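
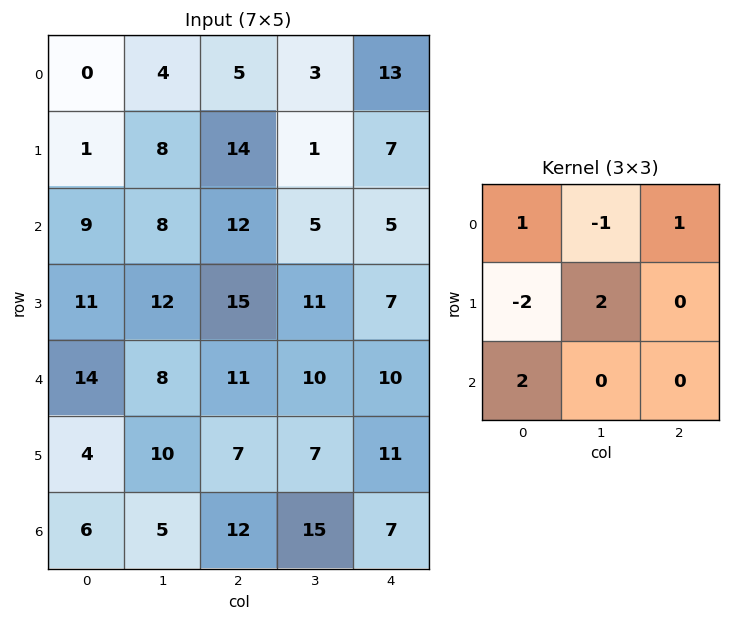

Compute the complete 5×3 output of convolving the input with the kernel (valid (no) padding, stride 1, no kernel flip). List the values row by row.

Output[0,0]: The receptive field on the input at this output position is [0 4 5 / 1 8 14 / 9 8 12]. Elementwise product with the kernel and sum: 0·1 + 4·-1 + 5·1 + 1·-2 + 8·2 + 9·2.
Output[0,1]: The receptive field on the input at this output position is [4 5 3 / 8 14 1 / 8 12 5]. Elementwise product with the kernel and sum: 4·1 + 5·-1 + 3·1 + 8·-2 + 14·2 + 8·2.

33 30 13
27 27 36
43 23 26
10 34 23
41 11 35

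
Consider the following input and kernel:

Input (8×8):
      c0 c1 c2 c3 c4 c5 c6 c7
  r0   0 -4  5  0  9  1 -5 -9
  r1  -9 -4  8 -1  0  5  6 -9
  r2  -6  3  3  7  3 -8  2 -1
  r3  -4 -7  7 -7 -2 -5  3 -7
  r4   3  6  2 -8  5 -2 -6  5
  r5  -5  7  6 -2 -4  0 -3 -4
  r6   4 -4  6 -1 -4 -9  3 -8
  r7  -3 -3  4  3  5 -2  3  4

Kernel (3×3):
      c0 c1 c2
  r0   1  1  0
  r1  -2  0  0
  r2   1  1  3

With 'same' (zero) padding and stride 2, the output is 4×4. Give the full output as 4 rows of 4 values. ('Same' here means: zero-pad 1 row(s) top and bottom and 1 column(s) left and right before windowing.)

-21 9 14 -18
-34 -23 -39 4
12 -5 1 -13
-17 31 -2 28

Output[0,0]: The receptive field on the zero-padded input at this output position is [0 0 0 / 0 0 -4 / 0 -9 -4]. Elementwise product with the kernel and sum: 0·1 + 0·1 + 0·-2 + 0·1 + -9·1 + -4·3.
Output[0,1]: The receptive field on the zero-padded input at this output position is [0 0 0 / -4 5 0 / -4 8 -1]. Elementwise product with the kernel and sum: 0·1 + 0·1 + -4·-2 + -4·1 + 8·1 + -1·3.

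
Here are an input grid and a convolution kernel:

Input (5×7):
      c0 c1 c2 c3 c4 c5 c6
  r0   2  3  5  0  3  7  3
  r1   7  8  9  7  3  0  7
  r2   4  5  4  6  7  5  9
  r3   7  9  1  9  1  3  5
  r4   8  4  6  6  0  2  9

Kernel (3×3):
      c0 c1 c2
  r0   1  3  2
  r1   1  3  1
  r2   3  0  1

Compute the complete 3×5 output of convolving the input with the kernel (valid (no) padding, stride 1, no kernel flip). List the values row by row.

Output[0,0]: The receptive field on the input at this output position is [2 3 5 / 7 8 9 / 4 5 4]. Elementwise product with the kernel and sum: 2·1 + 3·3 + 5·2 + 7·1 + 8·3 + 9·1 + 4·3 + 4·1.
Output[0,1]: The receptive field on the input at this output position is [3 5 0 / 8 9 7 / 5 4 6]. Elementwise product with the kernel and sum: 3·1 + 5·3 + 0·2 + 8·1 + 9·3 + 7·1 + 5·3 + 6·1.

77 81 63 62 70
94 108 69 78 56
92 68 83 72 64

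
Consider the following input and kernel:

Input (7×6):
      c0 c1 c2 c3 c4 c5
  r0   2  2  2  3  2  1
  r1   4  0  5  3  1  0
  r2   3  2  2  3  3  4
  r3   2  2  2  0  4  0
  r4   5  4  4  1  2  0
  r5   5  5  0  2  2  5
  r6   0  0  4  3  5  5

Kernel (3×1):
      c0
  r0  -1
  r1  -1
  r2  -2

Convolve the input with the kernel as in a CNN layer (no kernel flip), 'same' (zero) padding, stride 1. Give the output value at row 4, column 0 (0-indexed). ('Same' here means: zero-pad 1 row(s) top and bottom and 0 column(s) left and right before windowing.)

The receptive field on the zero-padded input at this output position is [2 / 5 / 5]. Elementwise product with the kernel and sum: 2·-1 + 5·-1 + 5·-2.

-17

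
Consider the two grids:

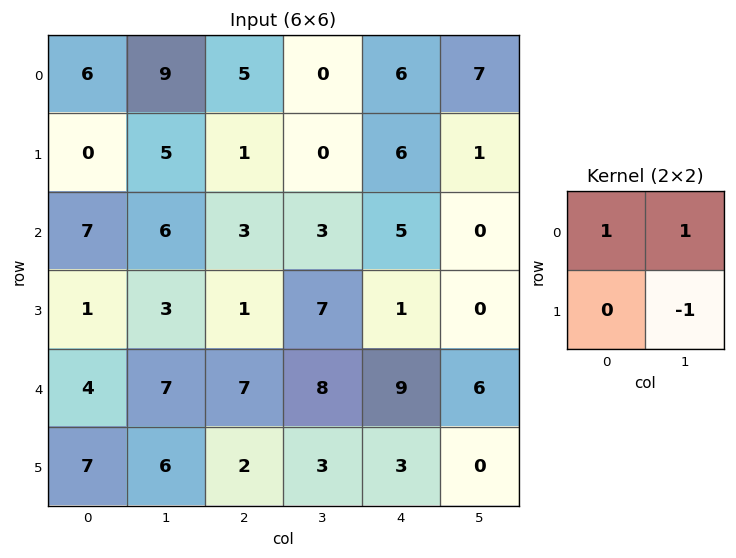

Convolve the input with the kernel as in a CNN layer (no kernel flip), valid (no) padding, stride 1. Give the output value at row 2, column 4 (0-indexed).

The receptive field on the input at this output position is [5 0 / 1 0]. Elementwise product with the kernel and sum: 5·1 + 0·1 + 0·-1.

5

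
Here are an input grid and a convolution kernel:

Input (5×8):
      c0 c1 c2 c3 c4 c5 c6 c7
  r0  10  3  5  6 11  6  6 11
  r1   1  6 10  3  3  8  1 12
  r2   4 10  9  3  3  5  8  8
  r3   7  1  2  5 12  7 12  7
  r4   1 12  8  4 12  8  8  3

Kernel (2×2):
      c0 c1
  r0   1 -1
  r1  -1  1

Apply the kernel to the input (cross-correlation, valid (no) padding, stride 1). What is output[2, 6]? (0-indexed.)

The receptive field on the input at this output position is [8 8 / 12 7]. Elementwise product with the kernel and sum: 8·1 + 8·-1 + 12·-1 + 7·1.

-5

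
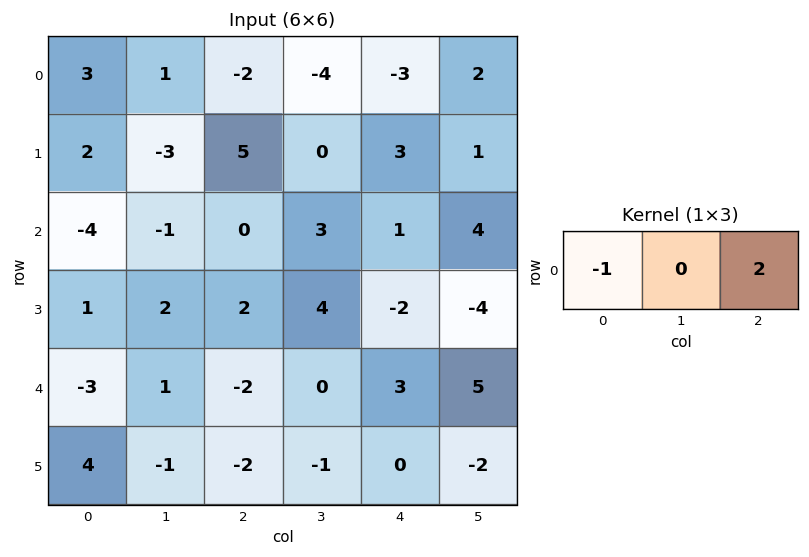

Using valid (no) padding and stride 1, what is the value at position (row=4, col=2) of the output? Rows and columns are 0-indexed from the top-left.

8

The receptive field on the input at this output position is [-2 0 3]. Elementwise product with the kernel and sum: -2·-1 + 3·2.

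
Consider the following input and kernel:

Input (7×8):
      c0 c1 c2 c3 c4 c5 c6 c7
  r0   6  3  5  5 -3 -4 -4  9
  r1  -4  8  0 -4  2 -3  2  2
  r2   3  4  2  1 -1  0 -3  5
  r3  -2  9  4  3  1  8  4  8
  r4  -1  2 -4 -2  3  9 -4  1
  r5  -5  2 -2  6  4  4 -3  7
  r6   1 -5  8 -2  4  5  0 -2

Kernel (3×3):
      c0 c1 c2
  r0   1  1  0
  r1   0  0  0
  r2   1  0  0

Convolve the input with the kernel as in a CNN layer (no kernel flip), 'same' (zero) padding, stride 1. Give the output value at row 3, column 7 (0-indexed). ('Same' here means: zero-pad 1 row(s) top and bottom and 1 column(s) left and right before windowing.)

The receptive field on the zero-padded input at this output position is [-3 5 0 / 4 8 0 / -4 1 0]. Elementwise product with the kernel and sum: -3·1 + 5·1 + -4·1.

-2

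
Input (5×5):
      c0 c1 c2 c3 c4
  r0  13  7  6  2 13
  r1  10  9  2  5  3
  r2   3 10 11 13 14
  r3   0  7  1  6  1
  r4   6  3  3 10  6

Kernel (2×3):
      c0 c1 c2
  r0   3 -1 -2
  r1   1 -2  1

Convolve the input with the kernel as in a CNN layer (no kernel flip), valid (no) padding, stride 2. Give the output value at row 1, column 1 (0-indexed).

The receptive field on the input at this output position is [11 13 14 / 1 6 1]. Elementwise product with the kernel and sum: 11·3 + 13·-1 + 14·-2 + 1·1 + 6·-2 + 1·1.

-18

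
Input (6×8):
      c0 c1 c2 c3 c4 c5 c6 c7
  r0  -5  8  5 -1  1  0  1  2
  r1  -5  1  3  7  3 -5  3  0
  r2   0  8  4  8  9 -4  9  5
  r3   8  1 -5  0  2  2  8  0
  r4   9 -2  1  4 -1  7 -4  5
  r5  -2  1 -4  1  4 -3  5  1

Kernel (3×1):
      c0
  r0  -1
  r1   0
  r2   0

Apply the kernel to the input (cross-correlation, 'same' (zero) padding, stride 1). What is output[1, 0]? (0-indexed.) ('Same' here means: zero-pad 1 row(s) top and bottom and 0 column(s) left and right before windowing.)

5

The receptive field on the zero-padded input at this output position is [-5 / -5 / 0]. Elementwise product with the kernel and sum: -5·-1.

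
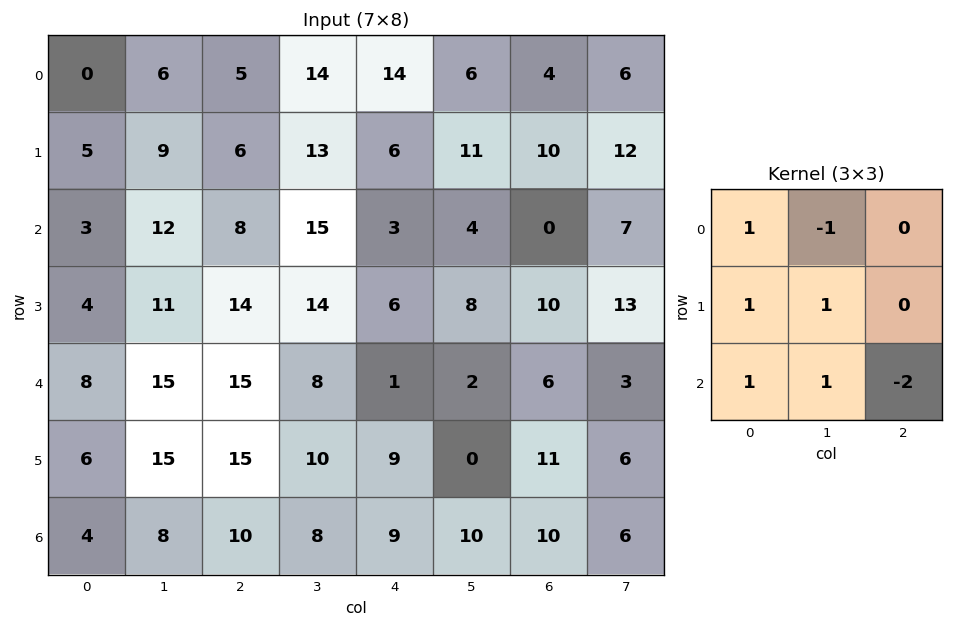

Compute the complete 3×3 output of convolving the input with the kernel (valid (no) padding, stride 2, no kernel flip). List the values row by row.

Output[0,0]: The receptive field on the input at this output position is [0 6 5 / 5 9 6 / 3 12 8]. Elementwise product with the kernel and sum: 0·1 + 6·-1 + 5·1 + 9·1 + 3·1 + 12·1 + 8·-2.
Output[0,1]: The receptive field on the input at this output position is [5 14 14 / 6 13 6 / 8 15 3]. Elementwise product with the kernel and sum: 5·1 + 14·-1 + 6·1 + 13·1 + 8·1 + 15·1 + 3·-2.

7 27 32
-1 42 4
6 32 7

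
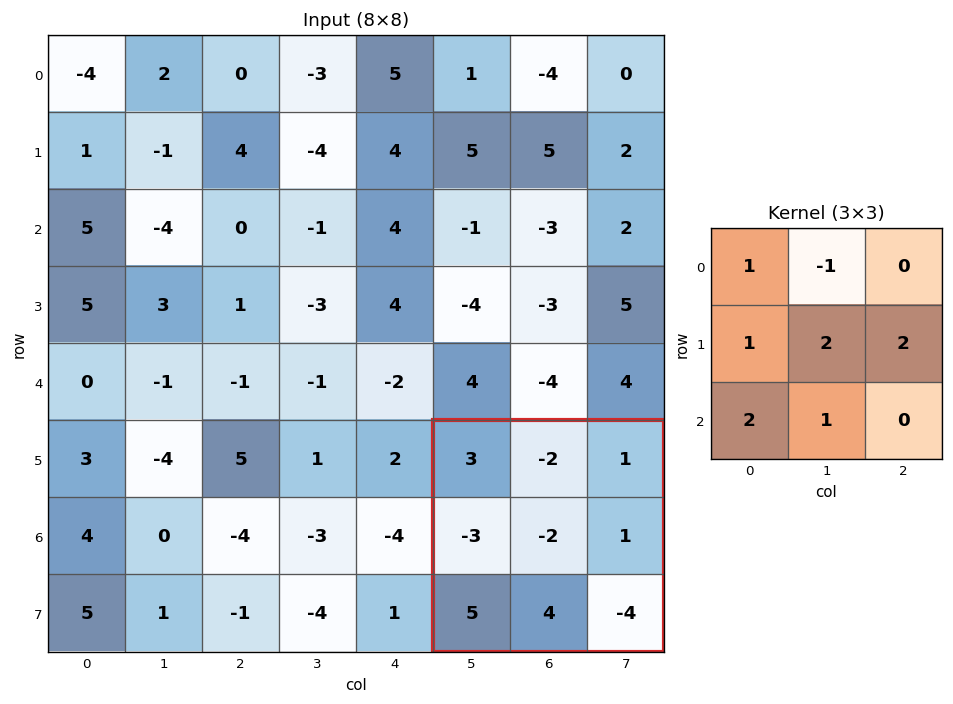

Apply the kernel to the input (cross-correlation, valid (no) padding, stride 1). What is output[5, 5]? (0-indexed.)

14

The receptive field on the input at this output position is [3 -2 1 / -3 -2 1 / 5 4 -4]. Elementwise product with the kernel and sum: 3·1 + -2·-1 + -3·1 + -2·2 + 1·2 + 5·2 + 4·1.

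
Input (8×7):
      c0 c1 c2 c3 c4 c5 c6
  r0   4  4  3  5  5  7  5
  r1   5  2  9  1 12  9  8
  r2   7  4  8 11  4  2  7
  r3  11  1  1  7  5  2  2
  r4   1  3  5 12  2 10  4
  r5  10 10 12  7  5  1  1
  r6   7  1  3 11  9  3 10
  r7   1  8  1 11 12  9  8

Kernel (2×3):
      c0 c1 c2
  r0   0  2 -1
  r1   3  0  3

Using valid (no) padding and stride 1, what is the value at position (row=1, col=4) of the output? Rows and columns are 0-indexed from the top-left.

The receptive field on the input at this output position is [12 9 8 / 4 2 7]. Elementwise product with the kernel and sum: 9·2 + 8·-1 + 4·3 + 7·3.

43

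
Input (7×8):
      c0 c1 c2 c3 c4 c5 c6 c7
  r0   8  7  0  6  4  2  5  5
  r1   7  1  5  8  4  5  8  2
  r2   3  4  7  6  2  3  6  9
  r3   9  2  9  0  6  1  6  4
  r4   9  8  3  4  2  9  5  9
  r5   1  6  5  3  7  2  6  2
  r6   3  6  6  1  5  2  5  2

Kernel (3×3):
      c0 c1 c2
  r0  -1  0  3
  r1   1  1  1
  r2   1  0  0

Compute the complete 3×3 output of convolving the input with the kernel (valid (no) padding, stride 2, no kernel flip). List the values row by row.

8 36 30
47 17 31
15 24 33

Output[0,0]: The receptive field on the input at this output position is [8 7 0 / 7 1 5 / 3 4 7]. Elementwise product with the kernel and sum: 8·-1 + 0·3 + 7·1 + 1·1 + 5·1 + 3·1.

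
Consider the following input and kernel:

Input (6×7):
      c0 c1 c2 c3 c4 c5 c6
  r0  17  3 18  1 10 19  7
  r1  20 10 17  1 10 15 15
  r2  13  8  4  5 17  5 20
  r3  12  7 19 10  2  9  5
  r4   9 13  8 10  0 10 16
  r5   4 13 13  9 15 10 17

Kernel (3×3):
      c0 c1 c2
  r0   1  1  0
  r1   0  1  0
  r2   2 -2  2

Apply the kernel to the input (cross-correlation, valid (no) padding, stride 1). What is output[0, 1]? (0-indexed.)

The receptive field on the input at this output position is [3 18 1 / 10 17 1 / 8 4 5]. Elementwise product with the kernel and sum: 3·1 + 18·1 + 17·1 + 8·2 + 4·-2 + 5·2.

56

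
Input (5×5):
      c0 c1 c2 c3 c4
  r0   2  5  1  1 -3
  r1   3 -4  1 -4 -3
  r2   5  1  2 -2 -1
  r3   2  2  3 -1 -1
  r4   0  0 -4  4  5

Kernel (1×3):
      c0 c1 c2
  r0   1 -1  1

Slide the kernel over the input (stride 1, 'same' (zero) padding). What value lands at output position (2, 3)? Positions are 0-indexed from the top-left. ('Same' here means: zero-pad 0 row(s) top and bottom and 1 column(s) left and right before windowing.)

The receptive field on the zero-padded input at this output position is [2 -2 -1]. Elementwise product with the kernel and sum: 2·1 + -2·-1 + -1·1.

3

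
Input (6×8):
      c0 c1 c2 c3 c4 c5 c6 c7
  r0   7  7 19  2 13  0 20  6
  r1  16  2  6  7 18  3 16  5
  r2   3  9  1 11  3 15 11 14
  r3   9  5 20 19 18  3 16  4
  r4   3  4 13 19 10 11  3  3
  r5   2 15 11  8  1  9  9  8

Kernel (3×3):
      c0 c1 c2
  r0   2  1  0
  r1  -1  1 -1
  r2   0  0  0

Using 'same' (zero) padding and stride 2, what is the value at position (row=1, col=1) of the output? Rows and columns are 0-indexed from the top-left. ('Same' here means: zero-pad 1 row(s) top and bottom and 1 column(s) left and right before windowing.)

The receptive field on the zero-padded input at this output position is [2 6 7 / 9 1 11 / 5 20 19]. Elementwise product with the kernel and sum: 2·2 + 6·1 + 9·-1 + 1·1 + 11·-1.

-9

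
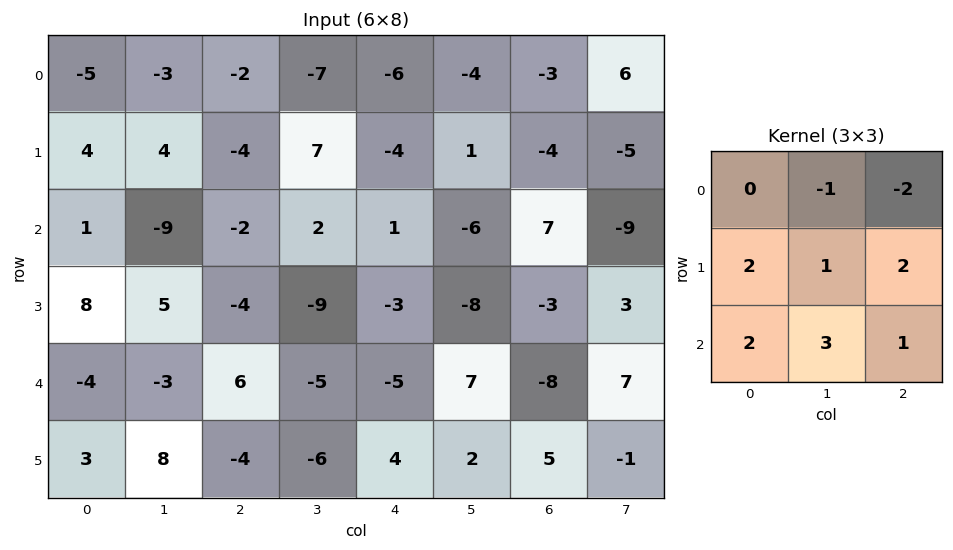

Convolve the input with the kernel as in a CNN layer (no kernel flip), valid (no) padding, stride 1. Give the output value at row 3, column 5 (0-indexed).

The receptive field on the input at this output position is [-8 -3 3 / 7 -8 7 / 2 5 -1]. Elementwise product with the kernel and sum: -3·-1 + 3·-2 + 7·2 + -8·1 + 7·2 + 2·2 + 5·3 + -1·1.

35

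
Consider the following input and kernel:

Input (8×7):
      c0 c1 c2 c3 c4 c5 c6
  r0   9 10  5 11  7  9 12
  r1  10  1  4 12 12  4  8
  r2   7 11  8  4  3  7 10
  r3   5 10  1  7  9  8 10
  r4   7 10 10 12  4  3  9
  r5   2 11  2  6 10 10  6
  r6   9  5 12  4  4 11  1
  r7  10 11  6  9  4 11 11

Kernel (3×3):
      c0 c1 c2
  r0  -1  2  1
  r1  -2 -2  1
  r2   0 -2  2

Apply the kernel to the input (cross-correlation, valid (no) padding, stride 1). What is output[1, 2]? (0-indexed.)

The receptive field on the input at this output position is [4 12 12 / 8 4 3 / 1 7 9]. Elementwise product with the kernel and sum: 4·-1 + 12·2 + 12·1 + 8·-2 + 4·-2 + 3·1 + 7·-2 + 9·2.

15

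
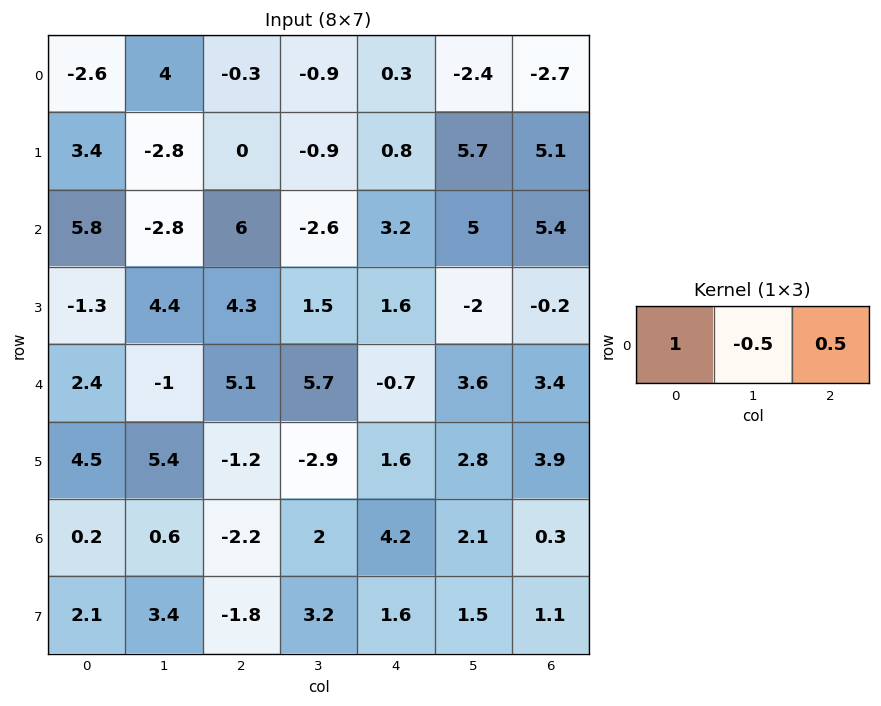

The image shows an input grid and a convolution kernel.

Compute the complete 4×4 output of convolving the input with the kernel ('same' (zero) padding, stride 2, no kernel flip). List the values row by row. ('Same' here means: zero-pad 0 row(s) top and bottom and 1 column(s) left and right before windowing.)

Output[0,0]: The receptive field on the zero-padded input at this output position is [0 -2.6 4]. Elementwise product with the kernel and sum: 0·1 + -2.6·-0.5 + 4·0.5.

3.3 3.7 -2.25 -1.05
-4.3 -7.1 -1.7 2.3
-1.7 -0.7 7.85 1.9
0.2 2.7 0.95 1.95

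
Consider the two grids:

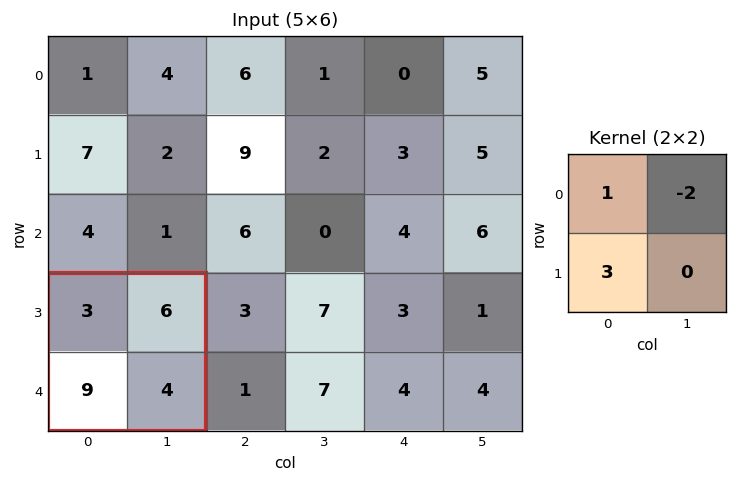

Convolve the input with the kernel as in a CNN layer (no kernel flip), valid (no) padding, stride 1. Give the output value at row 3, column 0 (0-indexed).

18

The receptive field on the input at this output position is [3 6 / 9 4]. Elementwise product with the kernel and sum: 3·1 + 6·-2 + 9·3.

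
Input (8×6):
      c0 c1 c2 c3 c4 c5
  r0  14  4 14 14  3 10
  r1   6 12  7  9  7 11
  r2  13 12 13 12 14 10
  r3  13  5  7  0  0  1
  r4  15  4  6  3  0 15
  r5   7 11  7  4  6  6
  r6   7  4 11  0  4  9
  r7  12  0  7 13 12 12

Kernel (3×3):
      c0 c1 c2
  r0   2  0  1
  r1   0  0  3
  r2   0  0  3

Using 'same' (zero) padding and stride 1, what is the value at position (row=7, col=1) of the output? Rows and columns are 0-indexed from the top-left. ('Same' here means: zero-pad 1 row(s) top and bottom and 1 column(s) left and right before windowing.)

46

The receptive field on the zero-padded input at this output position is [7 4 11 / 12 0 7 / 0 0 0]. Elementwise product with the kernel and sum: 7·2 + 11·1 + 7·3 + 0·3.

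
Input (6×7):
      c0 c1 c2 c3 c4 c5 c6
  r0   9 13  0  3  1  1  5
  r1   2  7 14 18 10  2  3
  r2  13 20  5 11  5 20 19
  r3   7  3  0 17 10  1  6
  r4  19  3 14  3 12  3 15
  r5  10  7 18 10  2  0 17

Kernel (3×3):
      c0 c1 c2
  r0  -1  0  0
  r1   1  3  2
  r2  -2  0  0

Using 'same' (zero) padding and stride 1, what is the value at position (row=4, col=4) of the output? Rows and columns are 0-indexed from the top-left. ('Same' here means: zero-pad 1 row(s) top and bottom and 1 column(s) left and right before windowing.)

The receptive field on the zero-padded input at this output position is [17 10 1 / 3 12 3 / 10 2 0]. Elementwise product with the kernel and sum: 17·-1 + 3·1 + 12·3 + 3·2 + 10·-2.

8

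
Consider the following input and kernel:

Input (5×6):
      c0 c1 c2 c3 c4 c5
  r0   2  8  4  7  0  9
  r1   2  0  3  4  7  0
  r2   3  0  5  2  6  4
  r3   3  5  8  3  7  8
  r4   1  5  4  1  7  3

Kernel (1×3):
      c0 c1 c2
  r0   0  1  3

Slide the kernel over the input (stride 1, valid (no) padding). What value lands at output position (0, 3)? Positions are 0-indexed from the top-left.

27

The receptive field on the input at this output position is [7 0 9]. Elementwise product with the kernel and sum: 0·1 + 9·3.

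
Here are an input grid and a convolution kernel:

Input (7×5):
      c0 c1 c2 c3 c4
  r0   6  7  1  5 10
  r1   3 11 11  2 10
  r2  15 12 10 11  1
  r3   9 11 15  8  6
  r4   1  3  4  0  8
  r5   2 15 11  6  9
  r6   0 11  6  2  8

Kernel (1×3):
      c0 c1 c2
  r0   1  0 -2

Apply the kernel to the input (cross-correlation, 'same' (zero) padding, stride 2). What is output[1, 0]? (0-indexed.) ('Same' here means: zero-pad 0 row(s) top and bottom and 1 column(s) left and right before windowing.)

The receptive field on the zero-padded input at this output position is [0 15 12]. Elementwise product with the kernel and sum: 0·1 + 12·-2.

-24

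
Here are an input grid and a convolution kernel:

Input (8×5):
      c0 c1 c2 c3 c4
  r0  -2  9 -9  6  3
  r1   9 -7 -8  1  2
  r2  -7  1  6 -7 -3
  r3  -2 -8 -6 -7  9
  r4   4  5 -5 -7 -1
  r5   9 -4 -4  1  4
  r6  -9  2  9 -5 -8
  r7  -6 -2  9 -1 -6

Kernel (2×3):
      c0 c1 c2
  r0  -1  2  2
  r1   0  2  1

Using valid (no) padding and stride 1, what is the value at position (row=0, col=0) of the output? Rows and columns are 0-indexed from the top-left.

The receptive field on the input at this output position is [-2 9 -9 / 9 -7 -8]. Elementwise product with the kernel and sum: -2·-1 + 9·2 + -9·2 + -7·2 + -8·1.

-20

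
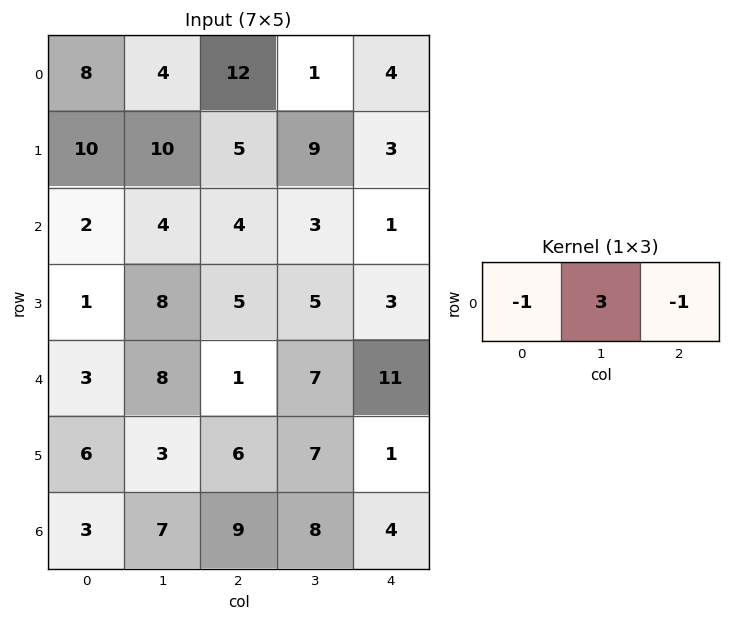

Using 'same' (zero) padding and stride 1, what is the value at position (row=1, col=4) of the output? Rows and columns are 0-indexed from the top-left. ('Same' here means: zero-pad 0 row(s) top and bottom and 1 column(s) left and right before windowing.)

The receptive field on the zero-padded input at this output position is [9 3 0]. Elementwise product with the kernel and sum: 9·-1 + 3·3 + 0·-1.

0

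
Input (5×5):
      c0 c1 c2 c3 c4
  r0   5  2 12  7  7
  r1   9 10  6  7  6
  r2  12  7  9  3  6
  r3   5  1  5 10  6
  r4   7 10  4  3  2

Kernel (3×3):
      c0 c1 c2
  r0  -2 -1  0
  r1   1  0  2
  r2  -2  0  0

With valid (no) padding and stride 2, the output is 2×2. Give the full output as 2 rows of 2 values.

Output[0,0]: The receptive field on the input at this output position is [5 2 12 / 9 10 6 / 12 7 9]. Elementwise product with the kernel and sum: 5·-2 + 2·-1 + 9·1 + 6·2 + 12·-2.
Output[0,1]: The receptive field on the input at this output position is [12 7 7 / 6 7 6 / 9 3 6]. Elementwise product with the kernel and sum: 12·-2 + 7·-1 + 6·1 + 6·2 + 9·-2.

-15 -31
-30 -12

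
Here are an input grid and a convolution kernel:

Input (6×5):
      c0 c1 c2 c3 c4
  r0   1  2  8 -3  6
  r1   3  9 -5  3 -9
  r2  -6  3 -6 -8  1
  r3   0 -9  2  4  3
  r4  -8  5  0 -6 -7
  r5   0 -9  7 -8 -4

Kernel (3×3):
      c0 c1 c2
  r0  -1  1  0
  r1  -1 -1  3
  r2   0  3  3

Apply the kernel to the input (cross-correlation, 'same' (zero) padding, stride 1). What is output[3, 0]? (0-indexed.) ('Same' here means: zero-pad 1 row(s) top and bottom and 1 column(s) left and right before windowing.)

The receptive field on the zero-padded input at this output position is [0 -6 3 / 0 0 -9 / 0 -8 5]. Elementwise product with the kernel and sum: 0·-1 + -6·1 + 0·-1 + 0·-1 + -9·3 + -8·3 + 5·3.

-42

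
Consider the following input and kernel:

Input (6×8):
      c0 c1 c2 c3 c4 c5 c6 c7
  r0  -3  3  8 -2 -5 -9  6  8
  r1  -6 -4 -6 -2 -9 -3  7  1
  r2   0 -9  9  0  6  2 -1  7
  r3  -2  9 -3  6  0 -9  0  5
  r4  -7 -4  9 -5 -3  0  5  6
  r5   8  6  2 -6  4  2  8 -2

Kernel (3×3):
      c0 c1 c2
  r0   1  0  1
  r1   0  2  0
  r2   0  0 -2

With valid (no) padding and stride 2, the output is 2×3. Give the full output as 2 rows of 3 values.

Output[0,0]: The receptive field on the input at this output position is [-3 3 8 / -6 -4 -6 / 0 -9 9]. Elementwise product with the kernel and sum: -3·1 + 8·1 + -4·2 + 9·-2.
Output[0,1]: The receptive field on the input at this output position is [8 -2 -5 / -6 -2 -9 / 9 0 6]. Elementwise product with the kernel and sum: 8·1 + -5·1 + -2·2 + 6·-2.

-21 -13 -3
9 33 -23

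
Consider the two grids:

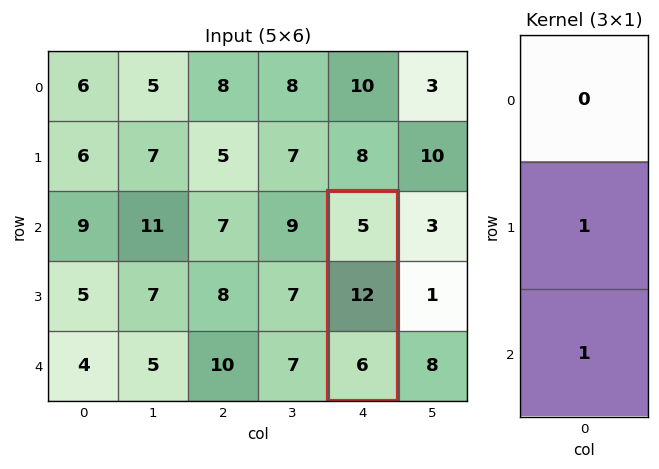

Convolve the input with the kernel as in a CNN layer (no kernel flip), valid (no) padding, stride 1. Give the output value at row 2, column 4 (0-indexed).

The receptive field on the input at this output position is [5 / 12 / 6]. Elementwise product with the kernel and sum: 12·1 + 6·1.

18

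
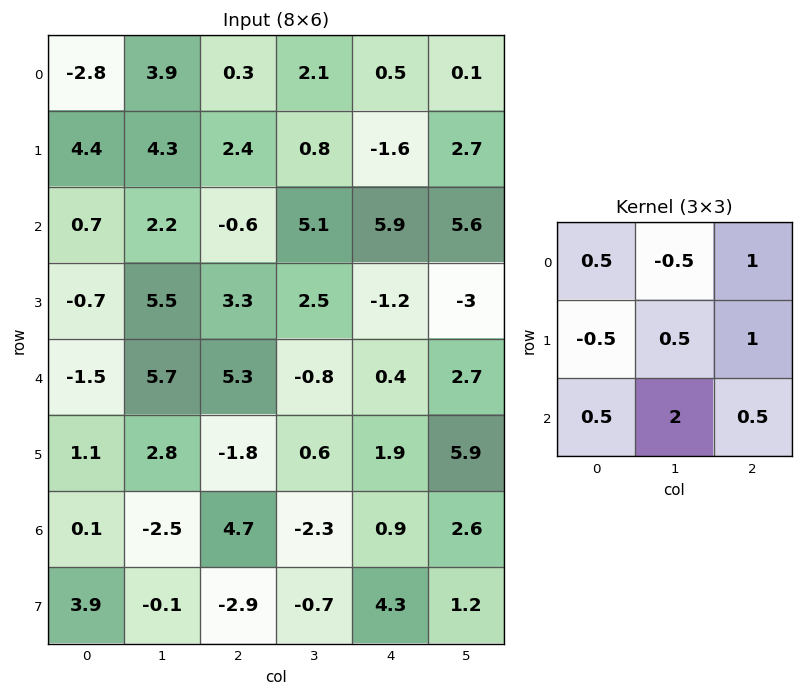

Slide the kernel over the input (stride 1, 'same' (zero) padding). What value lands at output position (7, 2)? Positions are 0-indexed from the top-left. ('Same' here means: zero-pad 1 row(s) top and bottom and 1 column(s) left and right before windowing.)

The receptive field on the zero-padded input at this output position is [-2.5 4.7 -2.3 / -0.1 -2.9 -0.7 / 0 0 0]. Elementwise product with the kernel and sum: -2.5·0.5 + 4.7·-0.5 + -2.3·1 + -0.1·-0.5 + -2.9·0.5 + -0.7·1 + 0·0.5 + 0·2 + 0·0.5.

-8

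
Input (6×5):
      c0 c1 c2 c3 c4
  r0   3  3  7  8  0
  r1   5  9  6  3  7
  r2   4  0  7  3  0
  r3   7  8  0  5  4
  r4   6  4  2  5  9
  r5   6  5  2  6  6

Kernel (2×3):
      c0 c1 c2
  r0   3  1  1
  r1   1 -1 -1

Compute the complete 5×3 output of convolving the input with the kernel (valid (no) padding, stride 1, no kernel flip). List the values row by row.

9 24 25
27 26 32
18 13 15
29 26 -3
23 16 10

Output[0,0]: The receptive field on the input at this output position is [3 3 7 / 5 9 6]. Elementwise product with the kernel and sum: 3·3 + 3·1 + 7·1 + 5·1 + 9·-1 + 6·-1.
Output[0,1]: The receptive field on the input at this output position is [3 7 8 / 9 6 3]. Elementwise product with the kernel and sum: 3·3 + 7·1 + 8·1 + 9·1 + 6·-1 + 3·-1.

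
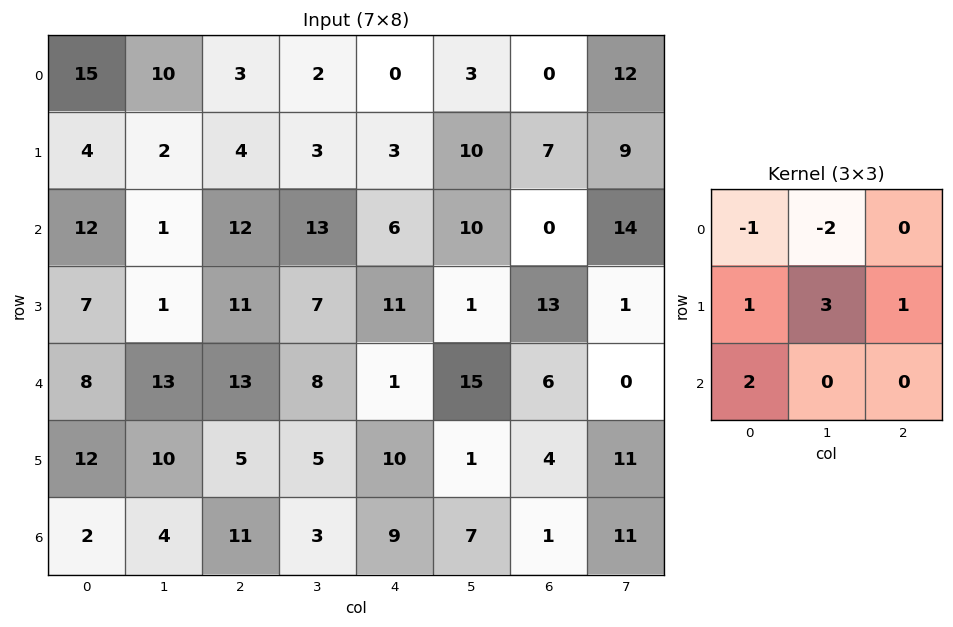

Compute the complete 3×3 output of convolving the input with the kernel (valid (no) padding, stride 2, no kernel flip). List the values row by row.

3 33 46
23 31 3
17 23 4

Output[0,0]: The receptive field on the input at this output position is [15 10 3 / 4 2 4 / 12 1 12]. Elementwise product with the kernel and sum: 15·-1 + 10·-2 + 4·1 + 2·3 + 4·1 + 12·2.
Output[0,1]: The receptive field on the input at this output position is [3 2 0 / 4 3 3 / 12 13 6]. Elementwise product with the kernel and sum: 3·-1 + 2·-2 + 4·1 + 3·3 + 3·1 + 12·2.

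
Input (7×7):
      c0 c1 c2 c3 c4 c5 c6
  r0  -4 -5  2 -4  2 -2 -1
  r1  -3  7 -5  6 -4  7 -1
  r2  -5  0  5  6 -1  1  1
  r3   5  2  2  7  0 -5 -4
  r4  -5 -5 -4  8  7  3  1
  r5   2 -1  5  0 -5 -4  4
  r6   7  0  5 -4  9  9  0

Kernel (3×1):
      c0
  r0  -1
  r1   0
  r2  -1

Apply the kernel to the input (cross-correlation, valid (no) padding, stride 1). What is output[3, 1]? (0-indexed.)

-1

The receptive field on the input at this output position is [2 / -5 / -1]. Elementwise product with the kernel and sum: 2·-1 + -1·-1.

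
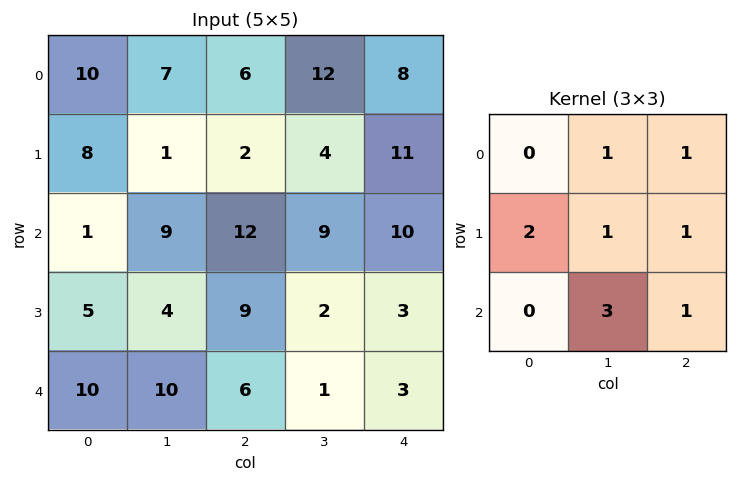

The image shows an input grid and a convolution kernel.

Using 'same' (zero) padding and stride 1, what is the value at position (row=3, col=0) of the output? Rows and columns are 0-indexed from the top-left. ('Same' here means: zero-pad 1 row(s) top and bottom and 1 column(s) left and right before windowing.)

The receptive field on the zero-padded input at this output position is [0 1 9 / 0 5 4 / 0 10 10]. Elementwise product with the kernel and sum: 1·1 + 9·1 + 0·2 + 5·1 + 4·1 + 10·3 + 10·1.

59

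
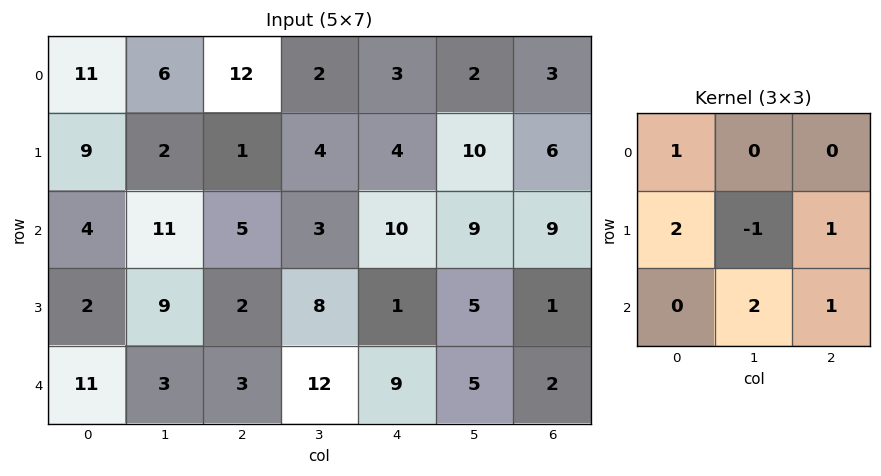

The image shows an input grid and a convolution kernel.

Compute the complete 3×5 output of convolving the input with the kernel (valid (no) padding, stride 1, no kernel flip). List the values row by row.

55 26 30 45 34
31 34 35 16 35
10 53 35 46 20

Output[0,0]: The receptive field on the input at this output position is [11 6 12 / 9 2 1 / 4 11 5]. Elementwise product with the kernel and sum: 11·1 + 9·2 + 2·-1 + 1·1 + 11·2 + 5·1.
Output[0,1]: The receptive field on the input at this output position is [6 12 2 / 2 1 4 / 11 5 3]. Elementwise product with the kernel and sum: 6·1 + 2·2 + 1·-1 + 4·1 + 5·2 + 3·1.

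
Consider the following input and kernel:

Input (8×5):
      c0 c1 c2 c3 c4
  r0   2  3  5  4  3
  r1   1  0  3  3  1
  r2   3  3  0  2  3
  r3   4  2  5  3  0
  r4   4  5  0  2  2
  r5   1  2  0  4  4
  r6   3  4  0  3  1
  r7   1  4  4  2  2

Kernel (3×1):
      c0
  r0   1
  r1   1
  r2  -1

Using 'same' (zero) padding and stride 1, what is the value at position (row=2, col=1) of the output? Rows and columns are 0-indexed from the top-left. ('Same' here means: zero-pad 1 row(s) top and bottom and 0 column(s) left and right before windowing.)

1

The receptive field on the zero-padded input at this output position is [0 / 3 / 2]. Elementwise product with the kernel and sum: 0·1 + 3·1 + 2·-1.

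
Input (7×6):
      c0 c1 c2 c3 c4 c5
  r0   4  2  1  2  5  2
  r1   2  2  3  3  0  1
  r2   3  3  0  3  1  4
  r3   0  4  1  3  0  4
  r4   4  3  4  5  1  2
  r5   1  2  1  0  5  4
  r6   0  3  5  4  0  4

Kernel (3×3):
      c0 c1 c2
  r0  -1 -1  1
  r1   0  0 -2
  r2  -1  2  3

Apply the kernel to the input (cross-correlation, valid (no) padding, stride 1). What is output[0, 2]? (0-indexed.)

The receptive field on the input at this output position is [1 2 5 / 3 3 0 / 0 3 1]. Elementwise product with the kernel and sum: 1·-1 + 2·-1 + 5·1 + 0·-2 + 0·-1 + 3·2 + 1·3.

11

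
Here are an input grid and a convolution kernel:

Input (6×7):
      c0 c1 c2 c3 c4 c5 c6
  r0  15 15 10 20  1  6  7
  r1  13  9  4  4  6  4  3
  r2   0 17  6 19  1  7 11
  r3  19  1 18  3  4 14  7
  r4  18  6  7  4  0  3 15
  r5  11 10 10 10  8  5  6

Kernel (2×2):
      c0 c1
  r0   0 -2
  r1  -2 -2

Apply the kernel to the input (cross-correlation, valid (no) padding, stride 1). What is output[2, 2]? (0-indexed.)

The receptive field on the input at this output position is [6 19 / 18 3]. Elementwise product with the kernel and sum: 19·-2 + 18·-2 + 3·-2.

-80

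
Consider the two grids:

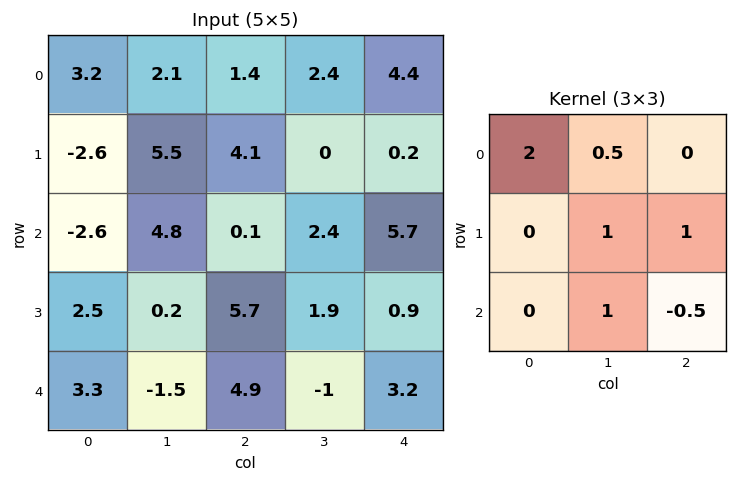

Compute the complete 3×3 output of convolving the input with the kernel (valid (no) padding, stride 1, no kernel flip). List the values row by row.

Output[0,0]: The receptive field on the input at this output position is [3.2 2.1 1.4 / -2.6 5.5 4.1 / -2.6 4.8 0.1]. Elementwise product with the kernel and sum: 3.2·2 + 2.1·0.5 + 5.5·1 + 4.1·1 + 4.8·1 + 0.1·-0.5.

21.8 7.9 3.75
-0.2 20.3 17.75
-0.85 22.65 1.6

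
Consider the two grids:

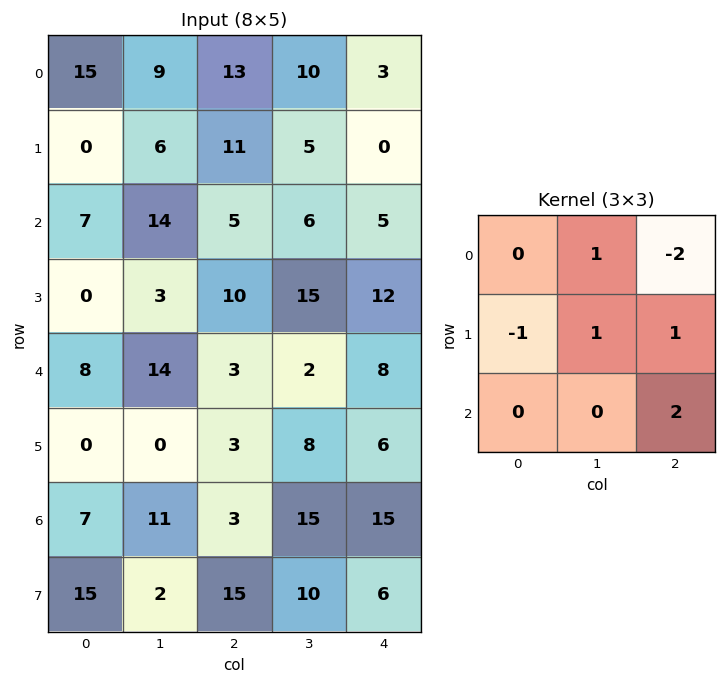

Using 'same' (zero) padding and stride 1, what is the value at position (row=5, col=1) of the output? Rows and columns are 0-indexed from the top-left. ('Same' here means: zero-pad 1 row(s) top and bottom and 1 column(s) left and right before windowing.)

17

The receptive field on the zero-padded input at this output position is [8 14 3 / 0 0 3 / 7 11 3]. Elementwise product with the kernel and sum: 14·1 + 3·-2 + 0·-1 + 0·1 + 3·1 + 3·2.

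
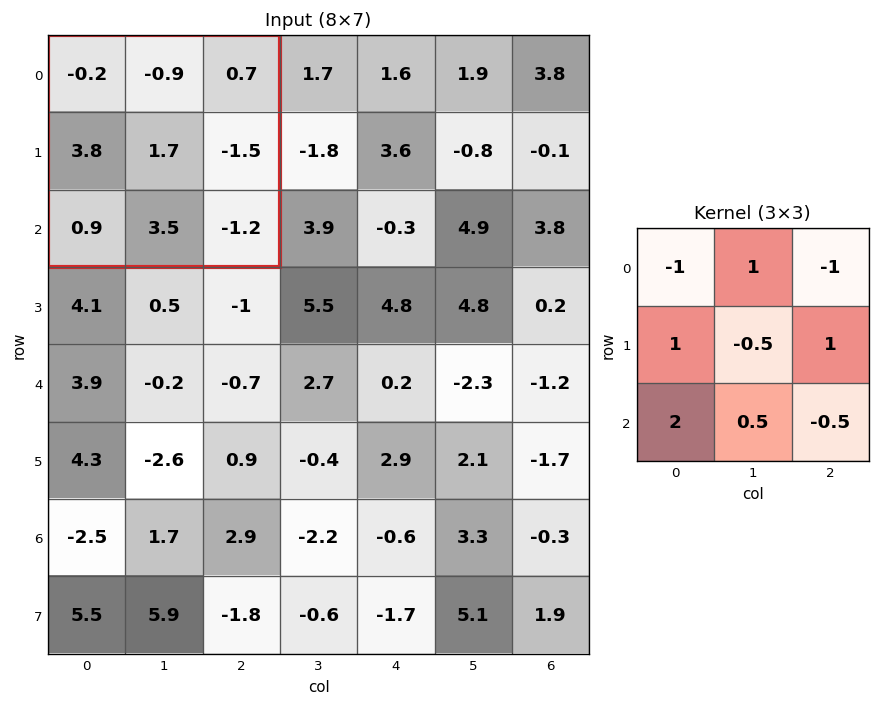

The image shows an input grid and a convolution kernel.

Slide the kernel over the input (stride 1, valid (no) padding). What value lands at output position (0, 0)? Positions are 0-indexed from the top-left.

The receptive field on the input at this output position is [-0.2 -0.9 0.7 / 3.8 1.7 -1.5 / 0.9 3.5 -1.2]. Elementwise product with the kernel and sum: -0.2·-1 + -0.9·1 + 0.7·-1 + 3.8·1 + 1.7·-0.5 + -1.5·1 + 0.9·2 + 3.5·0.5 + -1.2·-0.5.

4.2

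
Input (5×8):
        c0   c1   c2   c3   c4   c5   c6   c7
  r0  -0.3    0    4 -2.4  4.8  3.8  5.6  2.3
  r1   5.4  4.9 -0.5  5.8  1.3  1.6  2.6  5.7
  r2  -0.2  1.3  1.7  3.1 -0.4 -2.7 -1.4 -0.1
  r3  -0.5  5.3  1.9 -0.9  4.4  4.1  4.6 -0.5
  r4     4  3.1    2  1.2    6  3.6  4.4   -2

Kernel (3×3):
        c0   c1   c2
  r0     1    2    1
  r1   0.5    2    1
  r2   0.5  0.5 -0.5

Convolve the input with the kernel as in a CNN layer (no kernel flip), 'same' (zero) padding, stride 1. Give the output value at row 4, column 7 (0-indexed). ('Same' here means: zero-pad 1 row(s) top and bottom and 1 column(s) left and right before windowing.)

The receptive field on the zero-padded input at this output position is [4.6 -0.5 0 / 4.4 -2 0 / 0 0 0]. Elementwise product with the kernel and sum: 4.6·1 + -0.5·2 + 0·1 + 4.4·0.5 + -2·2 + 0·1 + 0·0.5 + 0·0.5 + 0·-0.5.

1.8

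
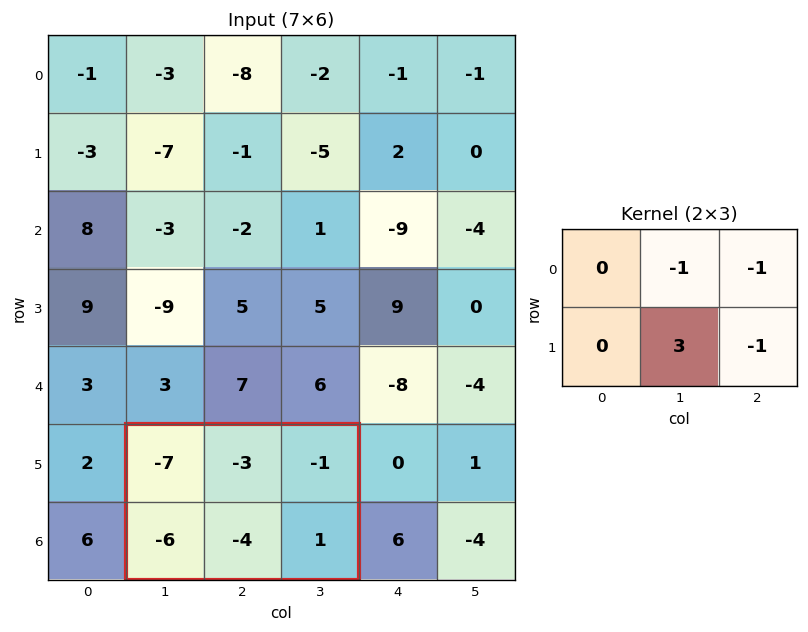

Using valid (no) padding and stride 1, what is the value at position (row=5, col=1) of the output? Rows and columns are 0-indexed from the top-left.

The receptive field on the input at this output position is [-7 -3 -1 / -6 -4 1]. Elementwise product with the kernel and sum: -3·-1 + -1·-1 + -4·3 + 1·-1.

-9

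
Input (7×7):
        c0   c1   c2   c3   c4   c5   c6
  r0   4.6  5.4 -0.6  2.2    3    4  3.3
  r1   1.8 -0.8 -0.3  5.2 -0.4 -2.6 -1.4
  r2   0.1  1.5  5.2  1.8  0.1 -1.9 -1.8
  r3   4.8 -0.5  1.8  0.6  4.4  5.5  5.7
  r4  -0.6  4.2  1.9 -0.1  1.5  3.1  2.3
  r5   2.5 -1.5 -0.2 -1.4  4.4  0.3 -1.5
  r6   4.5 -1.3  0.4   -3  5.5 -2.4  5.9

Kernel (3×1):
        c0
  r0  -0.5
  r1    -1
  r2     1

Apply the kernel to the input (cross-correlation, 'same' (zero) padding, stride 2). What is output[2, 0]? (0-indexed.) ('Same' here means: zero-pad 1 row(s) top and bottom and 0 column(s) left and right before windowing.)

The receptive field on the zero-padded input at this output position is [4.8 / -0.6 / 2.5]. Elementwise product with the kernel and sum: 4.8·-0.5 + -0.6·-1 + 2.5·1.

0.7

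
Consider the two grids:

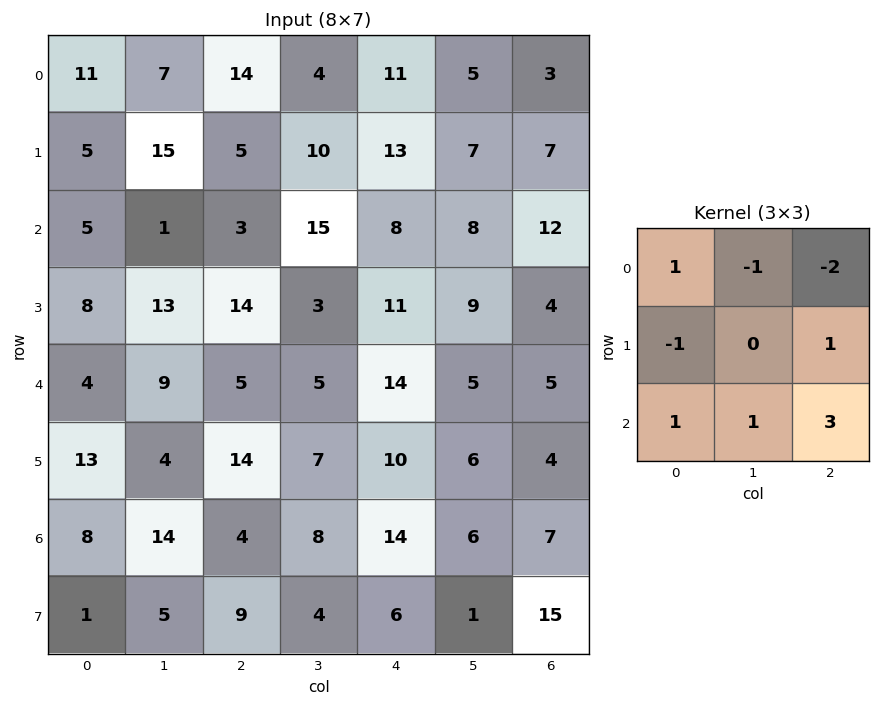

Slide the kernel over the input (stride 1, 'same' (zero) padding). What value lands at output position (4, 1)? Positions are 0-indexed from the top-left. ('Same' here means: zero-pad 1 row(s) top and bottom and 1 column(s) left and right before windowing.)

27

The receptive field on the zero-padded input at this output position is [8 13 14 / 4 9 5 / 13 4 14]. Elementwise product with the kernel and sum: 8·1 + 13·-1 + 14·-2 + 4·-1 + 5·1 + 13·1 + 4·1 + 14·3.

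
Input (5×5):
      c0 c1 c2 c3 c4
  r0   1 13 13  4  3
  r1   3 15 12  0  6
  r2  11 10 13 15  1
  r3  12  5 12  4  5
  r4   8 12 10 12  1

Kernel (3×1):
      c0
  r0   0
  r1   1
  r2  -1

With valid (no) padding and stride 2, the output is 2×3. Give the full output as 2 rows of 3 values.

-8 -1 5
4 2 4

Output[0,0]: The receptive field on the input at this output position is [1 / 3 / 11]. Elementwise product with the kernel and sum: 3·1 + 11·-1.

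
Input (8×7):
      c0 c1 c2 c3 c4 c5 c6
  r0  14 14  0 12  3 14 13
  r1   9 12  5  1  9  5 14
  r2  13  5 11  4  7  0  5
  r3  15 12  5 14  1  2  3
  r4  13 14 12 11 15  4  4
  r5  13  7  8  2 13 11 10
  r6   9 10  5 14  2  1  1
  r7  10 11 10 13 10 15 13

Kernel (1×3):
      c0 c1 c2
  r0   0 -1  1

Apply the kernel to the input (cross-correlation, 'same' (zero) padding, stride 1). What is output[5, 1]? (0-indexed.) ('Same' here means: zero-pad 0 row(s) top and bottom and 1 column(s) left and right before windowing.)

1

The receptive field on the zero-padded input at this output position is [13 7 8]. Elementwise product with the kernel and sum: 7·-1 + 8·1.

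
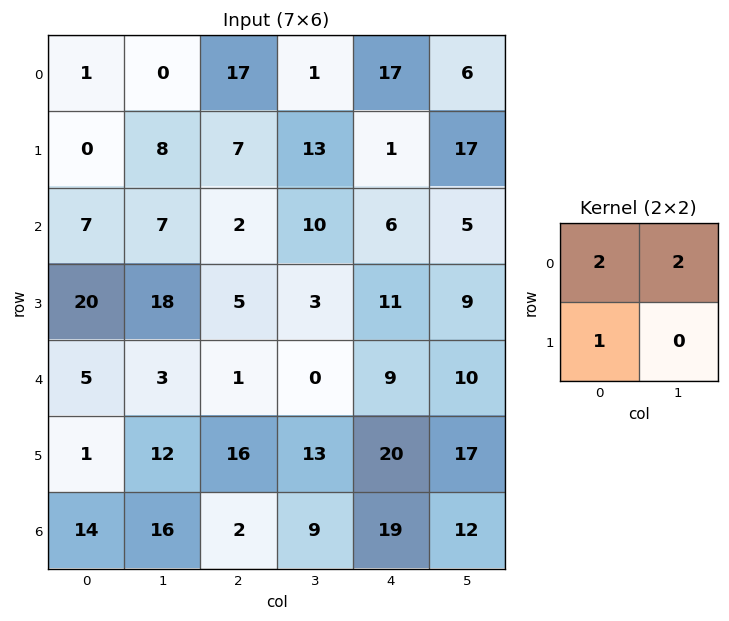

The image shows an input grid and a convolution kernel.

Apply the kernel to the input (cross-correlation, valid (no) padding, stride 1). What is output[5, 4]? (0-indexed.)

The receptive field on the input at this output position is [20 17 / 19 12]. Elementwise product with the kernel and sum: 20·2 + 17·2 + 19·1.

93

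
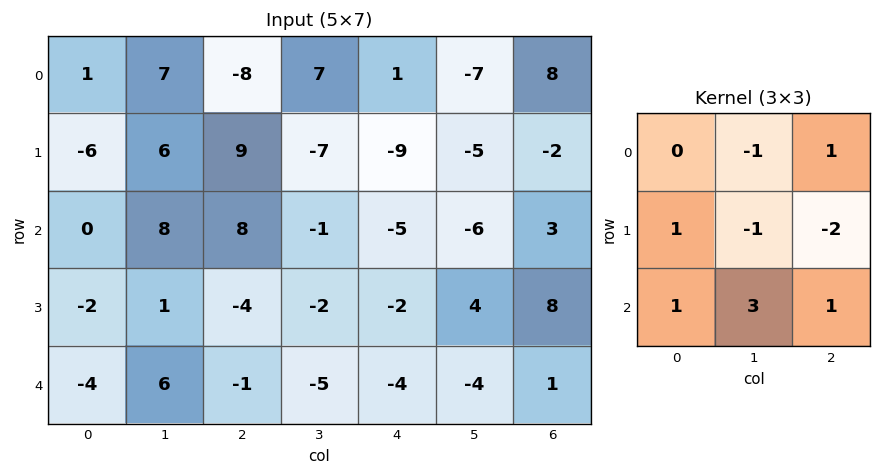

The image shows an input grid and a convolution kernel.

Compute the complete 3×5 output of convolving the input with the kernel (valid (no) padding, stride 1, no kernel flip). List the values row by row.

-13 57 28 -18 -5
-24 -27 5 16 16
18 -2 -22 -30 -28

Output[0,0]: The receptive field on the input at this output position is [1 7 -8 / -6 6 9 / 0 8 8]. Elementwise product with the kernel and sum: 7·-1 + -8·1 + -6·1 + 6·-1 + 9·-2 + 0·1 + 8·3 + 8·1.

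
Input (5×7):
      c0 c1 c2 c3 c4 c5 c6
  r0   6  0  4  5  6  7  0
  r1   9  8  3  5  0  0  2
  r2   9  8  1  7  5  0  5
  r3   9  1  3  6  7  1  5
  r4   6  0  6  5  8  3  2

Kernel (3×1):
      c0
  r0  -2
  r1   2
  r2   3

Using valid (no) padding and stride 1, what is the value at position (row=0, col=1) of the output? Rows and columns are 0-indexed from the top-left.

40

The receptive field on the input at this output position is [0 / 8 / 8]. Elementwise product with the kernel and sum: 0·-2 + 8·2 + 8·3.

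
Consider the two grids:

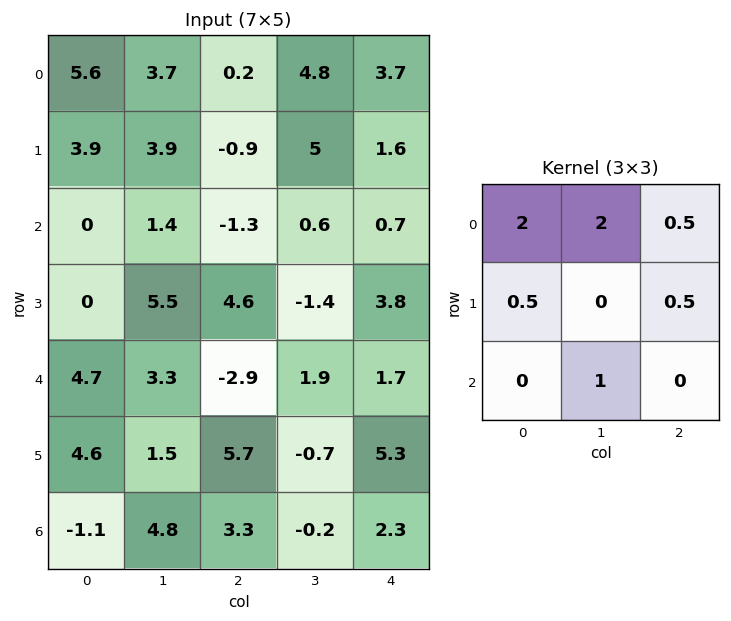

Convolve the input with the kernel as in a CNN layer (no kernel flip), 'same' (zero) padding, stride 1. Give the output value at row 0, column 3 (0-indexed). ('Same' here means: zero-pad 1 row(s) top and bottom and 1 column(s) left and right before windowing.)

The receptive field on the zero-padded input at this output position is [0 0 0 / 0.2 4.8 3.7 / -0.9 5 1.6]. Elementwise product with the kernel and sum: 0·2 + 0·2 + 0·0.5 + 0.2·0.5 + 3.7·0.5 + 5·1.

6.95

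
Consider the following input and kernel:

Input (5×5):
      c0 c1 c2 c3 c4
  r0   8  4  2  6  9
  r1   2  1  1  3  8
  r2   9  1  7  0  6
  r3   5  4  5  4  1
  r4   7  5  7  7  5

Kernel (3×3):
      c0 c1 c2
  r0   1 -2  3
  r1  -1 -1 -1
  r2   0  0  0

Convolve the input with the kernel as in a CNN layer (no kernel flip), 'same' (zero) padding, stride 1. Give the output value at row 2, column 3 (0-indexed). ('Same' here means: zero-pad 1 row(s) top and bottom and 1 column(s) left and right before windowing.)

6

The receptive field on the zero-padded input at this output position is [1 3 8 / 7 0 6 / 5 4 1]. Elementwise product with the kernel and sum: 1·1 + 3·-2 + 8·3 + 7·-1 + 0·-1 + 6·-1.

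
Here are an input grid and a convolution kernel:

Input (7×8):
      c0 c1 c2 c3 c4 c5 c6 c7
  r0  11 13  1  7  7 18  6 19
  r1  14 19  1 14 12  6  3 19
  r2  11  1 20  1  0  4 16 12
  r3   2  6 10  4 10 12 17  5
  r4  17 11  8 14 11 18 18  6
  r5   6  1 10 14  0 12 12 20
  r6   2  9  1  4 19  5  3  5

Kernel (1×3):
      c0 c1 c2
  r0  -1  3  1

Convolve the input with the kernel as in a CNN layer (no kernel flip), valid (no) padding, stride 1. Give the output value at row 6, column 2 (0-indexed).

The receptive field on the input at this output position is [1 4 19]. Elementwise product with the kernel and sum: 1·-1 + 4·3 + 19·1.

30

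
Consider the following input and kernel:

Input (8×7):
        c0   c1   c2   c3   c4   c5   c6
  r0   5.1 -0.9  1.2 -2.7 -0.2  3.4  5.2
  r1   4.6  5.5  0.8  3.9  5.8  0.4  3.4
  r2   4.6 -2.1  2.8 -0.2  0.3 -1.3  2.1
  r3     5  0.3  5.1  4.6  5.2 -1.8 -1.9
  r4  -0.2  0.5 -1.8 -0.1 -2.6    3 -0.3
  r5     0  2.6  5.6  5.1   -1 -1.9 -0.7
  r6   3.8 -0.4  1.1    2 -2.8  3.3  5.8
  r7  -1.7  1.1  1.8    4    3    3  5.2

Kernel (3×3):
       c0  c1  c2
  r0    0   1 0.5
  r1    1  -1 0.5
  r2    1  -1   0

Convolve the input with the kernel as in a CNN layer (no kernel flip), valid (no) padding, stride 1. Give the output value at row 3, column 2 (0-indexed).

The receptive field on the input at this output position is [5.1 4.6 5.2 / -1.8 -0.1 -2.6 / 5.6 5.1 -1]. Elementwise product with the kernel and sum: 4.6·1 + 5.2·0.5 + -1.8·1 + -0.1·-1 + -2.6·0.5 + 5.6·1 + 5.1·-1.

4.7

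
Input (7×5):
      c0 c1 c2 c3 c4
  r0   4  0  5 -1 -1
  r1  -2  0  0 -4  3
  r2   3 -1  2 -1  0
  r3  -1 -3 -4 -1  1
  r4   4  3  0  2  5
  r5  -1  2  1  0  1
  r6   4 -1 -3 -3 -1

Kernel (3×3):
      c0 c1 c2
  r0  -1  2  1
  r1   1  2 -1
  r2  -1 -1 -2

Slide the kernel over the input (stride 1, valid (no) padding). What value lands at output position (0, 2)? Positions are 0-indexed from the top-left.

The receptive field on the input at this output position is [5 -1 -1 / 0 -4 3 / 2 -1 0]. Elementwise product with the kernel and sum: 5·-1 + -1·2 + -1·1 + 0·1 + -4·2 + 3·-1 + 2·-1 + -1·-1 + 0·-2.

-20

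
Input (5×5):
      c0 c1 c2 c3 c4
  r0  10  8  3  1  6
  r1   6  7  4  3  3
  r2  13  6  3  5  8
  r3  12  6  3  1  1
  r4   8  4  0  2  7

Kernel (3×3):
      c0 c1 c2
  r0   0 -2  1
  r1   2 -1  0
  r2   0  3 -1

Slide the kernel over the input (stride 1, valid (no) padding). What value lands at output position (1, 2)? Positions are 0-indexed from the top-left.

The receptive field on the input at this output position is [4 3 3 / 3 5 8 / 3 1 1]. Elementwise product with the kernel and sum: 3·-2 + 3·1 + 3·2 + 5·-1 + 1·3 + 1·-1.

0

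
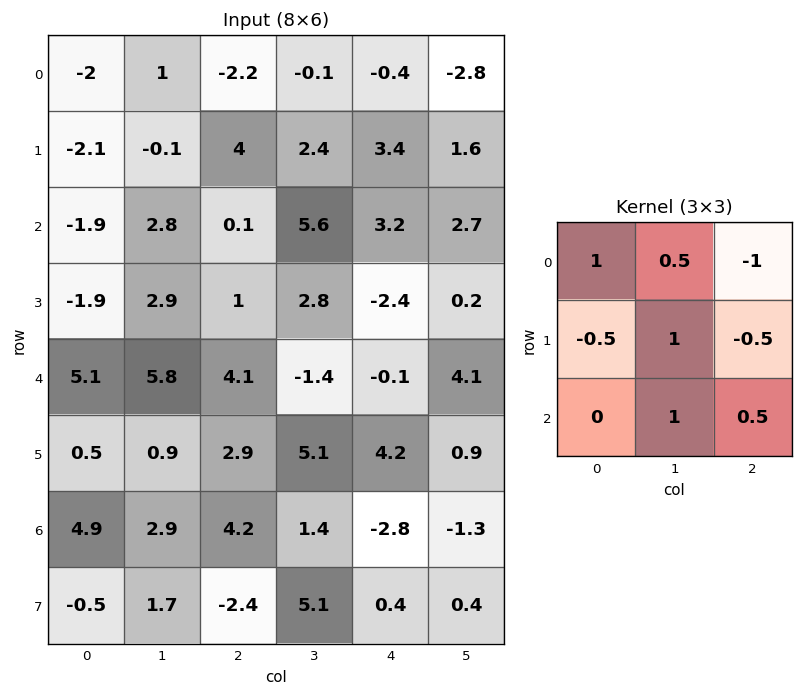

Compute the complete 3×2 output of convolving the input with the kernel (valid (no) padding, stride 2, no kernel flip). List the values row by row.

2.5 4.05
10.6 1.75
8.1 5.05

Output[0,0]: The receptive field on the input at this output position is [-2 1 -2.2 / -2.1 -0.1 4 / -1.9 2.8 0.1]. Elementwise product with the kernel and sum: -2·1 + 1·0.5 + -2.2·-1 + -2.1·-0.5 + -0.1·1 + 4·-0.5 + 2.8·1 + 0.1·0.5.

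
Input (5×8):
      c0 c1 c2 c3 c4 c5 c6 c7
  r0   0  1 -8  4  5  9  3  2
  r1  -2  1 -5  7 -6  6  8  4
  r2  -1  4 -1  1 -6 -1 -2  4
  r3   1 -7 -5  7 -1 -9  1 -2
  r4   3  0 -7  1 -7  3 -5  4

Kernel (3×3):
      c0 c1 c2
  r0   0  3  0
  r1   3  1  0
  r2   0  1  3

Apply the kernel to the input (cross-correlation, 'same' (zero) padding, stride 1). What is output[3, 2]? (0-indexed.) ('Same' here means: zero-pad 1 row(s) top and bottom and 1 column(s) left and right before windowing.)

The receptive field on the zero-padded input at this output position is [4 -1 1 / -7 -5 7 / 0 -7 1]. Elementwise product with the kernel and sum: -1·3 + -7·3 + -5·1 + -7·1 + 1·3.

-33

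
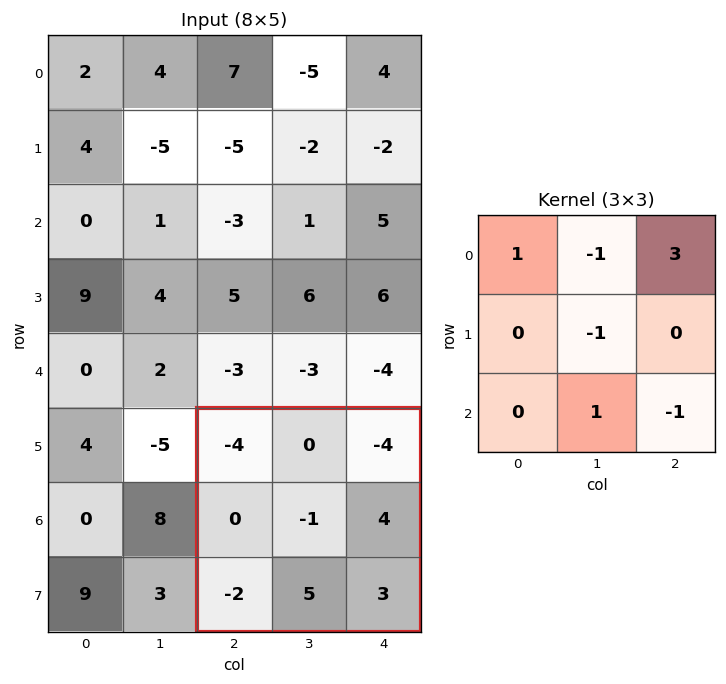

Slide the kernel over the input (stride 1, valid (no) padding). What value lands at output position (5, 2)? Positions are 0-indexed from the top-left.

-13

The receptive field on the input at this output position is [-4 0 -4 / 0 -1 4 / -2 5 3]. Elementwise product with the kernel and sum: -4·1 + 0·-1 + -4·3 + -1·-1 + 5·1 + 3·-1.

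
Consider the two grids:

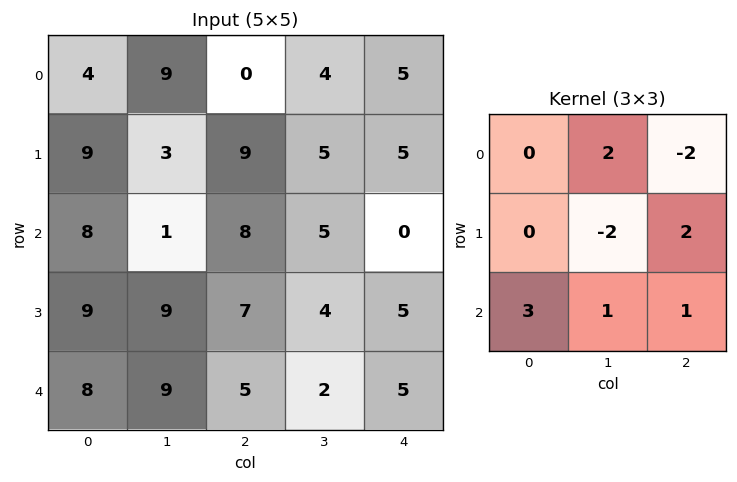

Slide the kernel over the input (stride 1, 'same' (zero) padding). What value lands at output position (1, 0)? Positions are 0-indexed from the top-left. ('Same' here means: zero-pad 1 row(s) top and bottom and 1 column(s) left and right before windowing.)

-13

The receptive field on the zero-padded input at this output position is [0 4 9 / 0 9 3 / 0 8 1]. Elementwise product with the kernel and sum: 4·2 + 9·-2 + 9·-2 + 3·2 + 0·3 + 8·1 + 1·1.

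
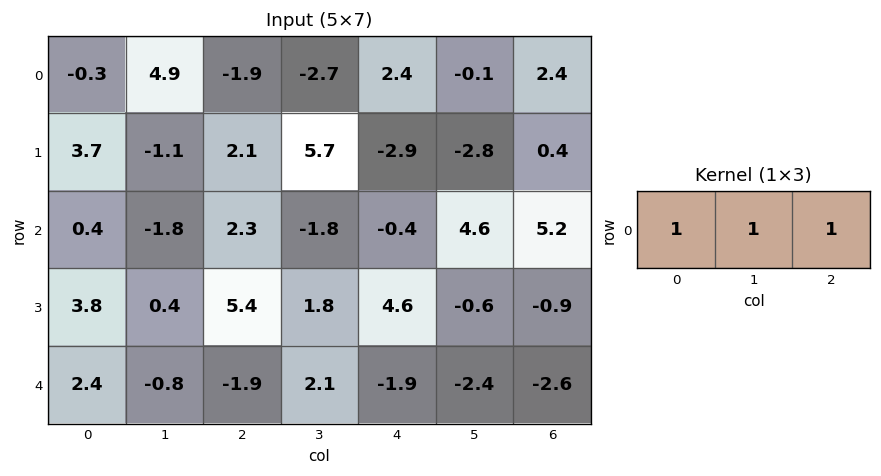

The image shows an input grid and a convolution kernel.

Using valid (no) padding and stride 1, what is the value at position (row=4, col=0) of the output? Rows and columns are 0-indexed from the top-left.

The receptive field on the input at this output position is [2.4 -0.8 -1.9]. Elementwise product with the kernel and sum: 2.4·1 + -0.8·1 + -1.9·1.

-0.3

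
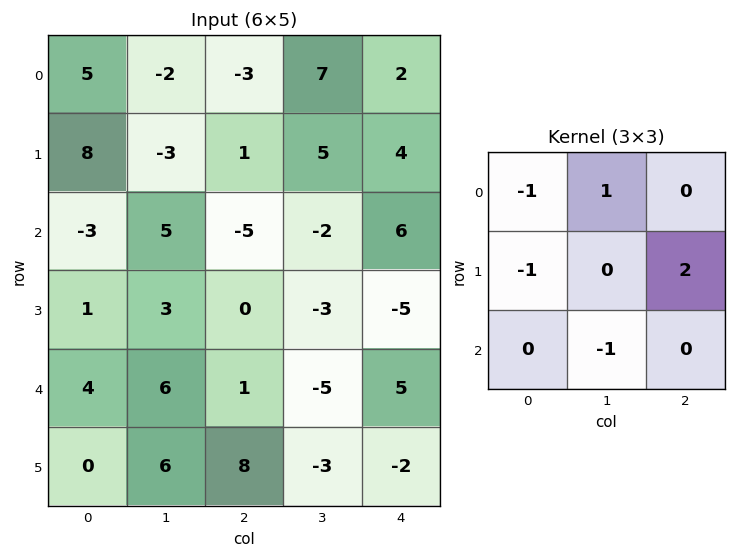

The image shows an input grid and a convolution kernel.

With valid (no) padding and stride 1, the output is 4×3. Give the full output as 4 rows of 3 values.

-18 17 19
-21 -5 24
1 -20 -2
-6 -27 9

Output[0,0]: The receptive field on the input at this output position is [5 -2 -3 / 8 -3 1 / -3 5 -5]. Elementwise product with the kernel and sum: 5·-1 + -2·1 + 8·-1 + 1·2 + 5·-1.
Output[0,1]: The receptive field on the input at this output position is [-2 -3 7 / -3 1 5 / 5 -5 -2]. Elementwise product with the kernel and sum: -2·-1 + -3·1 + -3·-1 + 5·2 + -5·-1.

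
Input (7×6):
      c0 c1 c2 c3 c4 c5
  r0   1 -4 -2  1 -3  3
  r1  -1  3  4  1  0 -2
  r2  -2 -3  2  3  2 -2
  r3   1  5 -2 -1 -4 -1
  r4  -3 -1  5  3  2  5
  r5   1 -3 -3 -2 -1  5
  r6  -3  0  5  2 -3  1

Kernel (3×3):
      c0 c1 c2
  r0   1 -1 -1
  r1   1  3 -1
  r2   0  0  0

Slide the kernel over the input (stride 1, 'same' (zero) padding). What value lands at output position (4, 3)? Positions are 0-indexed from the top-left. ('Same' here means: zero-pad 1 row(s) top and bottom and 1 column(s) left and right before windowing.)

15

The receptive field on the zero-padded input at this output position is [-2 -1 -4 / 5 3 2 / -3 -2 -1]. Elementwise product with the kernel and sum: -2·1 + -1·-1 + -4·-1 + 5·1 + 3·3 + 2·-1.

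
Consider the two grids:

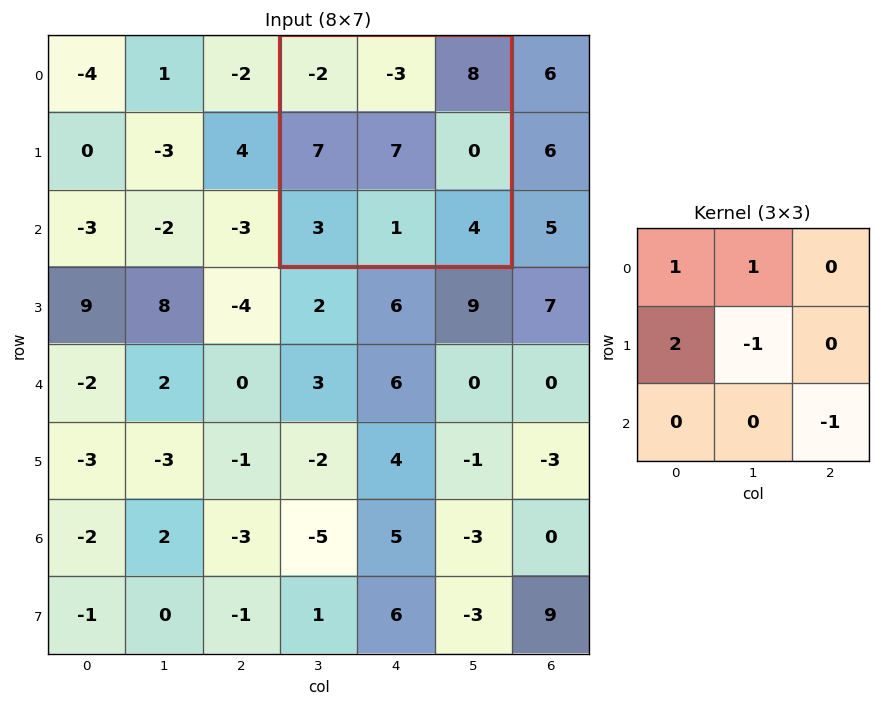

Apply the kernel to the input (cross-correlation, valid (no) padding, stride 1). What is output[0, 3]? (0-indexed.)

The receptive field on the input at this output position is [-2 -3 8 / 7 7 0 / 3 1 4]. Elementwise product with the kernel and sum: -2·1 + -3·1 + 7·2 + 7·-1 + 4·-1.

-2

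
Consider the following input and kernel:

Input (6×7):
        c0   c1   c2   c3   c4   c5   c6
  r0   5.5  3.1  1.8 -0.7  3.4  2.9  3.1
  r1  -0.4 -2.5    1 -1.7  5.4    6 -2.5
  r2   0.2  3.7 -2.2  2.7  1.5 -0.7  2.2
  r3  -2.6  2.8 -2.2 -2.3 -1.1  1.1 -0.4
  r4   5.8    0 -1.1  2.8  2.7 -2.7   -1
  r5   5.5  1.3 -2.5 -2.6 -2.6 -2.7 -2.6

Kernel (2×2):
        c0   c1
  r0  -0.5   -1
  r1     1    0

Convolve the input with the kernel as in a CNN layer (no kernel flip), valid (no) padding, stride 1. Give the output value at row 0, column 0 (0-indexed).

The receptive field on the input at this output position is [5.5 3.1 / -0.4 -2.5]. Elementwise product with the kernel and sum: 5.5·-0.5 + 3.1·-1 + -0.4·1.

-6.25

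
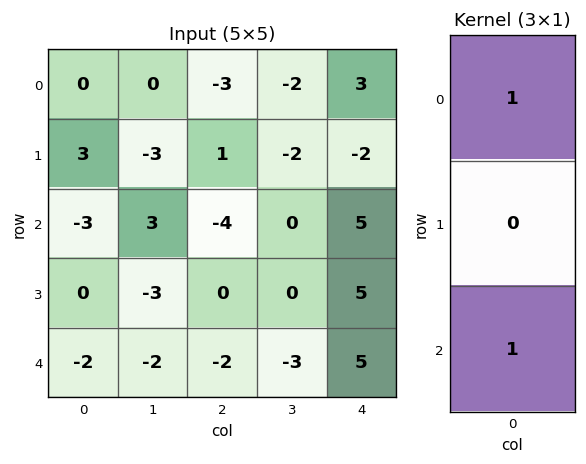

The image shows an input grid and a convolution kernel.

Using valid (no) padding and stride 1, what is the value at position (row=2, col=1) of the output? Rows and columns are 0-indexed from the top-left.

The receptive field on the input at this output position is [3 / -3 / -2]. Elementwise product with the kernel and sum: 3·1 + -2·1.

1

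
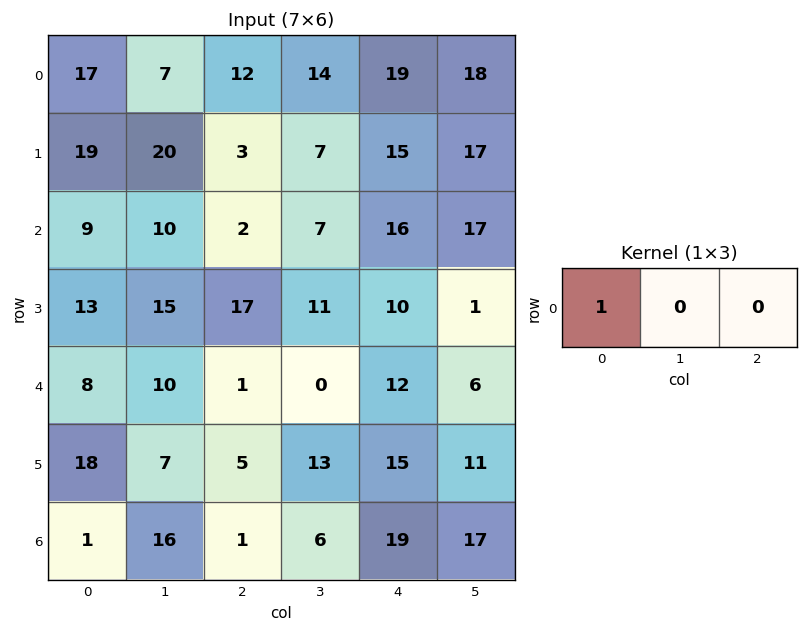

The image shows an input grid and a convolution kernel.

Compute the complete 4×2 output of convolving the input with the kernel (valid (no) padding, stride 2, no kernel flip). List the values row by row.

Output[0,0]: The receptive field on the input at this output position is [17 7 12]. Elementwise product with the kernel and sum: 17·1.

17 12
9 2
8 1
1 1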